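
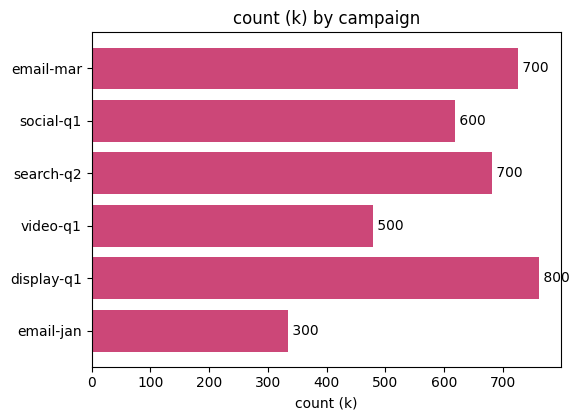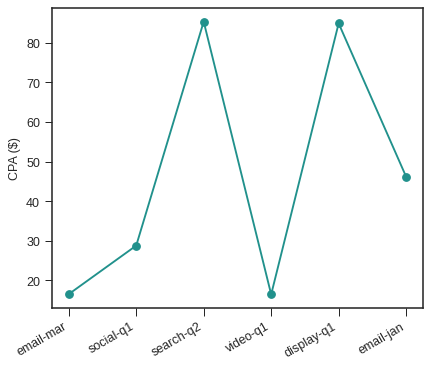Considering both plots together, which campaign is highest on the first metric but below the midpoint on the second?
Chart 2 median CPA ($) ≈ 40; below-median campaigns: email-mar, social-q1, video-q1. Among those, email-mar has the highest count (k) (≈ 700).

email-mar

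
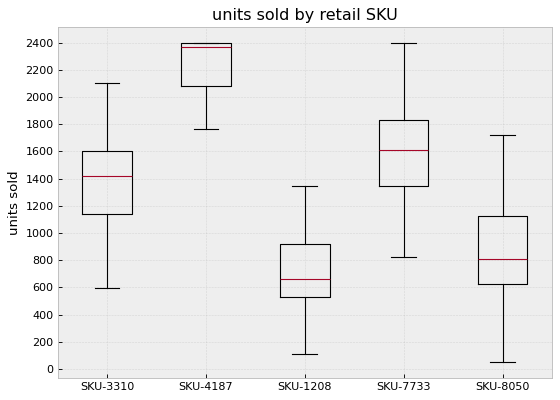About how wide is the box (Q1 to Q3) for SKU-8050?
≈ 600

Q3 ≈ 1200, Q1 ≈ 600; IQR ≈ 600.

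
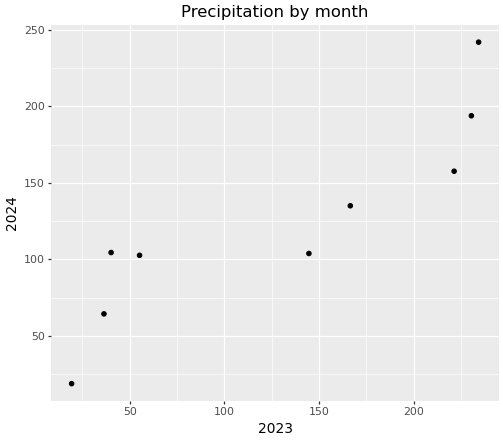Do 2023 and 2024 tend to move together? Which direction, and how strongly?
positive, strong

Points are positively correlated; strong (|r| ≈ 0.9).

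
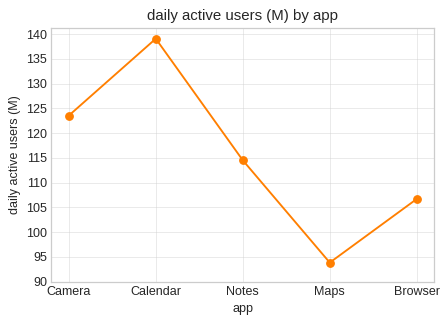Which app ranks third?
Top 4: Calendar ≈ 140, Camera ≈ 125, Notes ≈ 115, Browser ≈ 105.

Notes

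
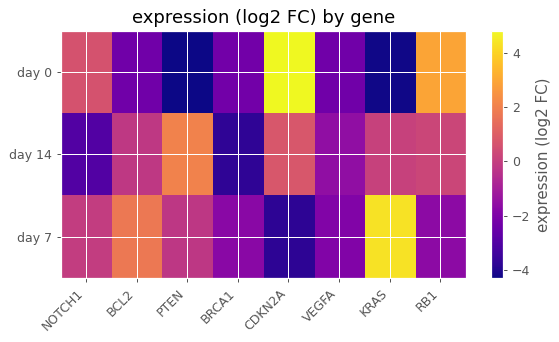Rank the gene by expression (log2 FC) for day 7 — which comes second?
BCL2

Top 3 for day 7: KRAS ≈ 4, BCL2 ≈ 2, NOTCH1 ≈ 0.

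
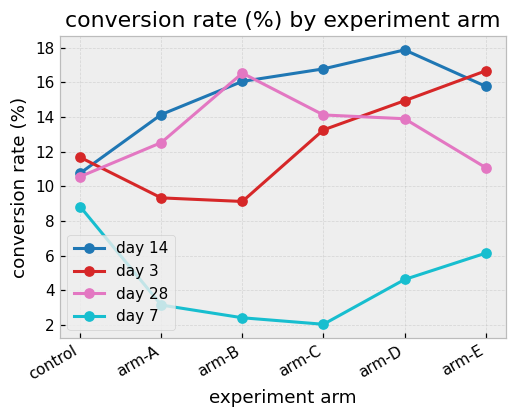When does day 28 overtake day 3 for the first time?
control: day 28 ≈ 10 vs day 3 ≈ 12 (not yet); arm-A: day 28 ≈ 12 vs day 3 ≈ 10 (first crossover).

arm-A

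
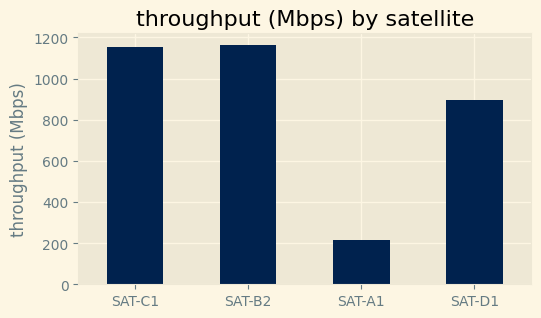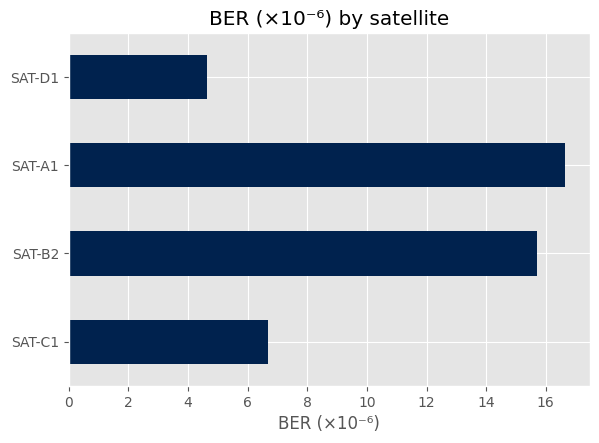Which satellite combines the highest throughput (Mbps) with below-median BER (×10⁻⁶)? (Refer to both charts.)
SAT-C1

Chart 2 median BER (×10⁻⁶) ≈ 12; below-median satellites: SAT-C1, SAT-D1. Among those, SAT-C1 has the highest throughput (Mbps) (≈ 1200).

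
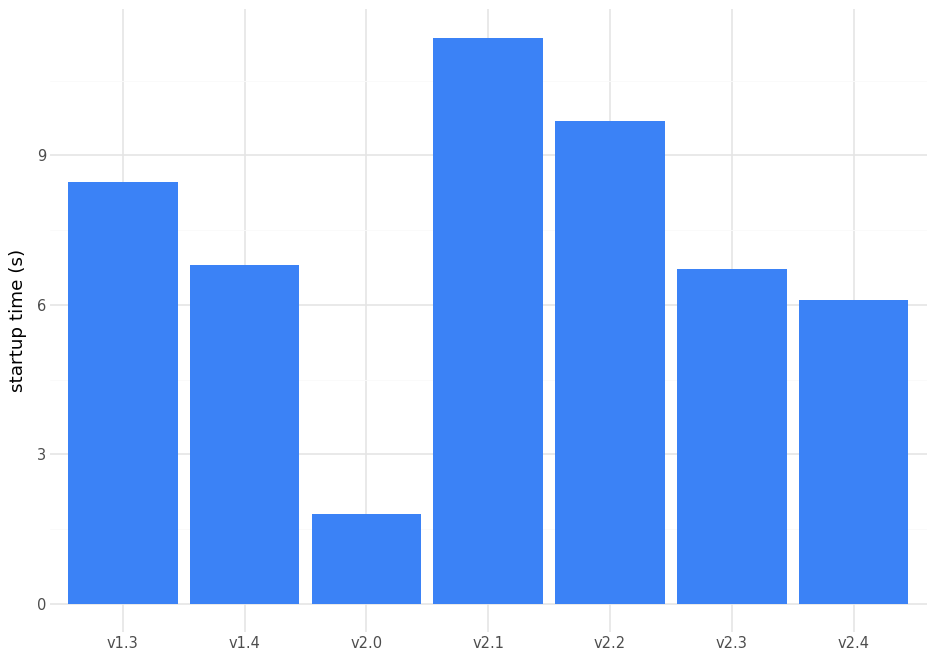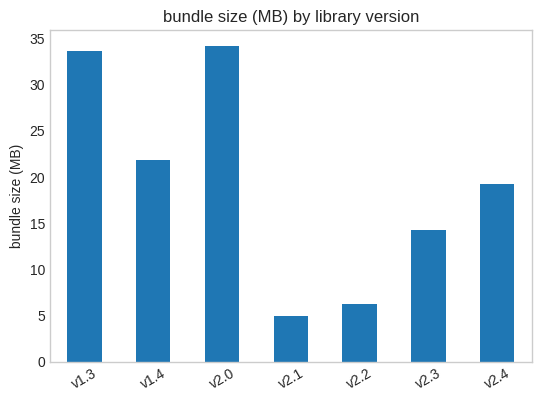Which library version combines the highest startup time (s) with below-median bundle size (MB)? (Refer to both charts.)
v2.1

Chart 2 median bundle size (MB) ≈ 20; below-median library versions: v2.1, v2.2, v2.3. Among those, v2.1 has the highest startup time (s) (≈ 12).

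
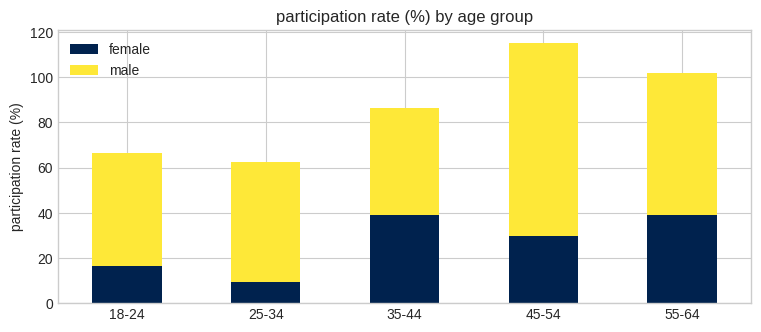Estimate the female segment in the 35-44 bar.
female top ≈ 40, bottom ≈ 0; segment ≈ 40.

≈ 40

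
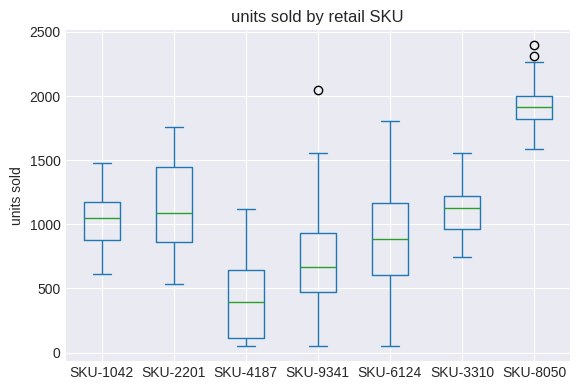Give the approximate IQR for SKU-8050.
Q3 ≈ 2000, Q1 ≈ 1800; IQR ≈ 200.

≈ 200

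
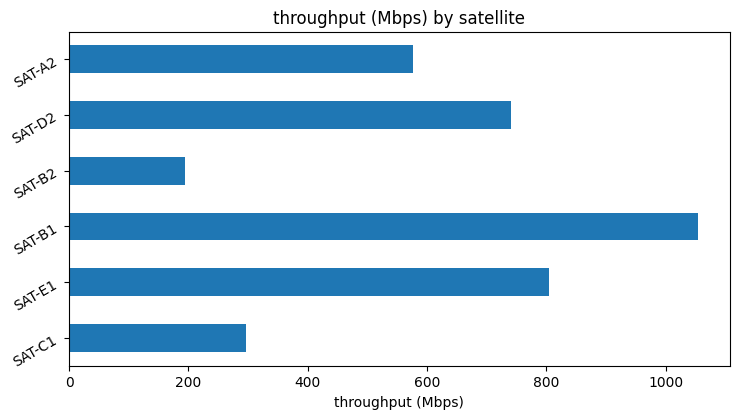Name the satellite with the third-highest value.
SAT-D2

Top 4: SAT-B1 ≈ 1100, SAT-E1 ≈ 800, SAT-D2 ≈ 700, SAT-A2 ≈ 600.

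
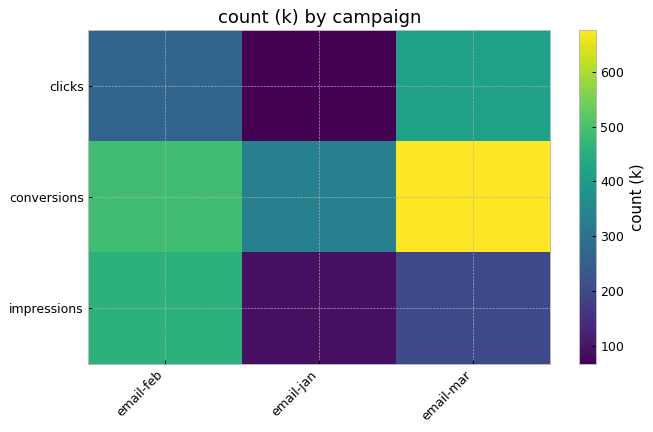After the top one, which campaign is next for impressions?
email-mar

Top 3 for impressions: email-feb ≈ 500, email-mar ≈ 200, email-jan ≈ 100.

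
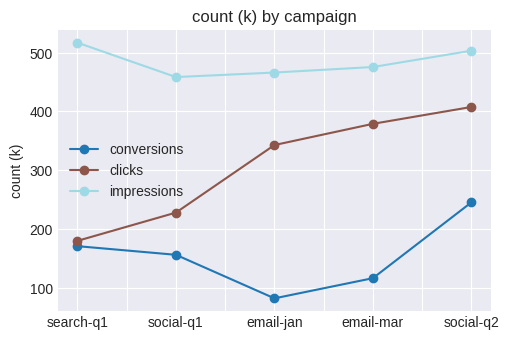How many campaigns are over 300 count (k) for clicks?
Above 300: email-jan, email-mar, social-q2.

3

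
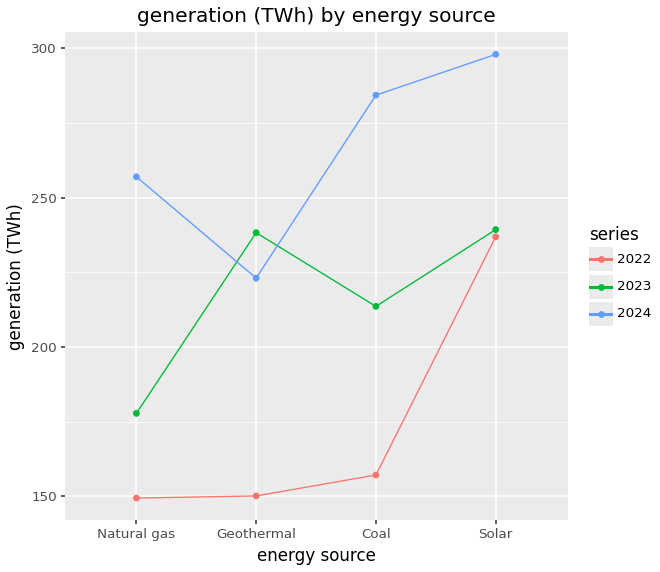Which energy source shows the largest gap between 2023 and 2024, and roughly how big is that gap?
Natural gas, ≈ 80 TWh

Natural gas: 2023 ≈ 180, 2024 ≈ 260 → gap ≈ 80. Next-largest (Coal) is only ≈ 60.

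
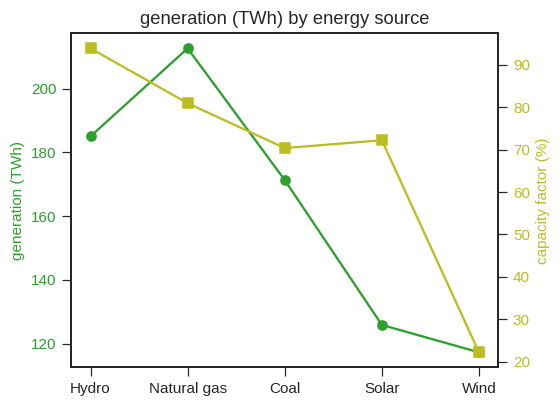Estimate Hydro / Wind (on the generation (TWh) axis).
≈ 1.58×

Hydro ≈ 190, Wind ≈ 120; 190/120 ≈ 1.58.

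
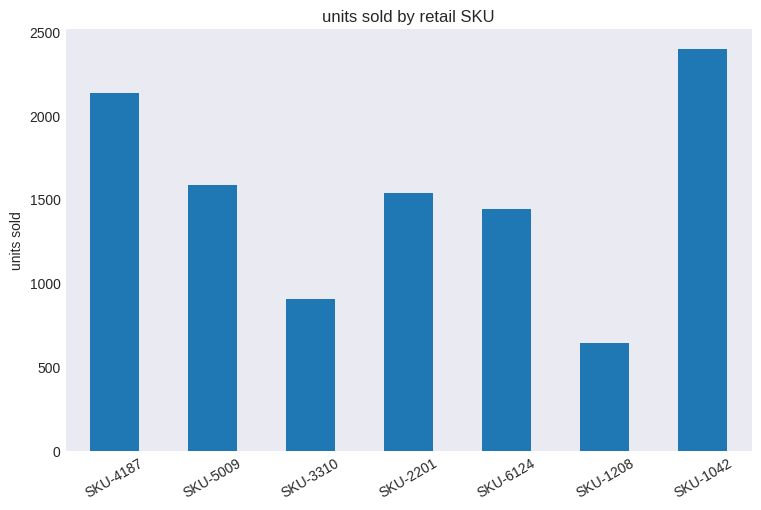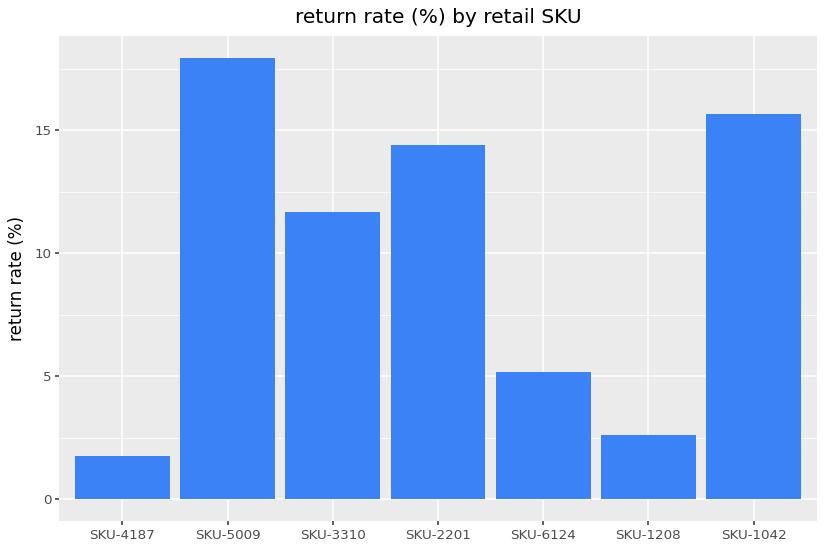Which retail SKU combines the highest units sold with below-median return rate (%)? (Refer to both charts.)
SKU-4187

Chart 2 median return rate (%) ≈ 12; below-median retail SKUs: SKU-4187, SKU-6124, SKU-1208. Among those, SKU-4187 has the highest units sold (≈ 2000).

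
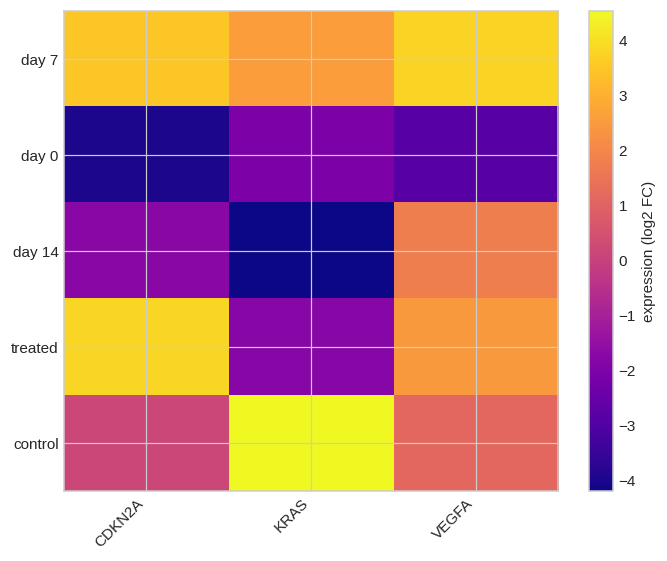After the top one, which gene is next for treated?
VEGFA

Top 3 for treated: CDKN2A ≈ 4, VEGFA ≈ 2, KRAS ≈ -2.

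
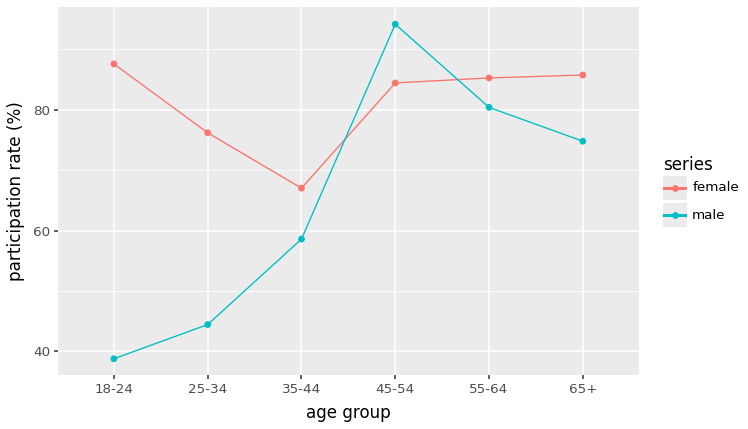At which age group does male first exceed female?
35-44: male ≈ 60 vs female ≈ 65 (not yet); 45-54: male ≈ 95 vs female ≈ 85 (first crossover).

45-54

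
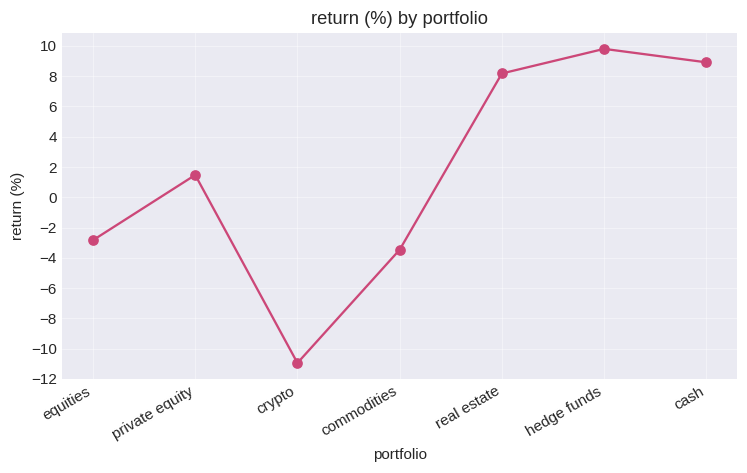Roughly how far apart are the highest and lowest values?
≈ 20

Max hedge funds ≈ 10, min crypto ≈ -10; range ≈ 20.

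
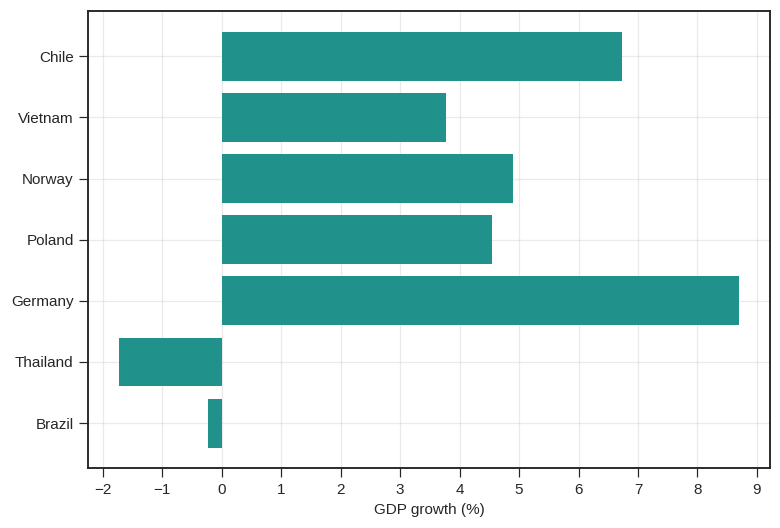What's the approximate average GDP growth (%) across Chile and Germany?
(7 + 9) / 2 ≈ 8.

≈ 8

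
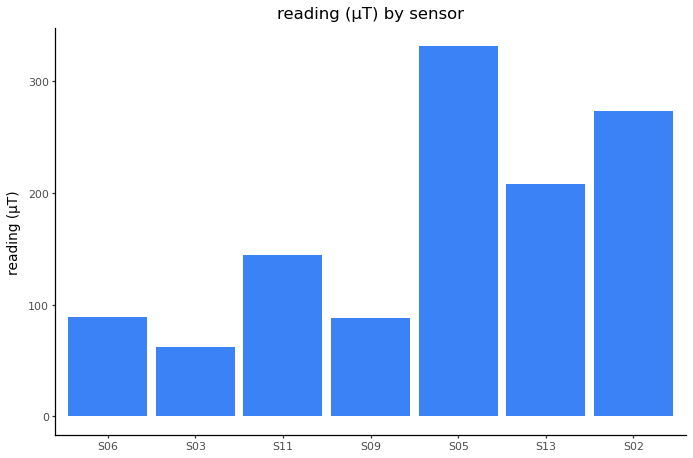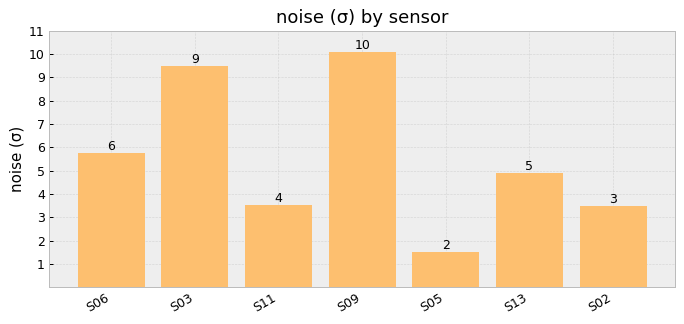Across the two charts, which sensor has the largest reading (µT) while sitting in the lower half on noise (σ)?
Chart 2 median noise (σ) ≈ 5; below-median sensors: S11, S05, S02. Among those, S05 has the highest reading (µT) (≈ 350).

S05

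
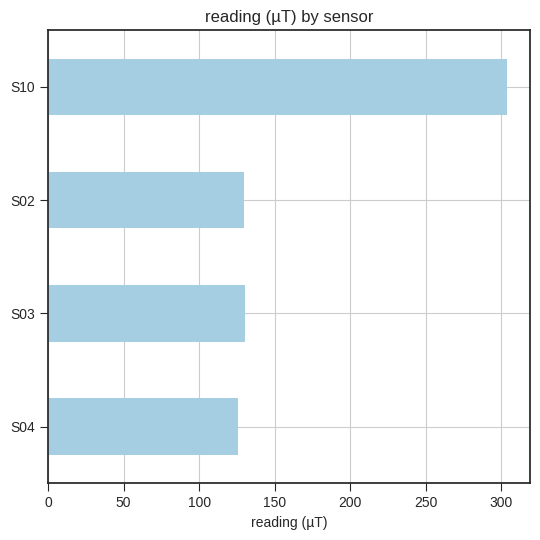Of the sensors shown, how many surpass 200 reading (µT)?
1

Above 200: S10.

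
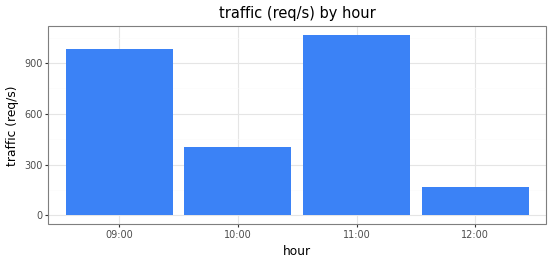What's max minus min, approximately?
≈ 900

Max 11:00 ≈ 1100, min 12:00 ≈ 200; range ≈ 900.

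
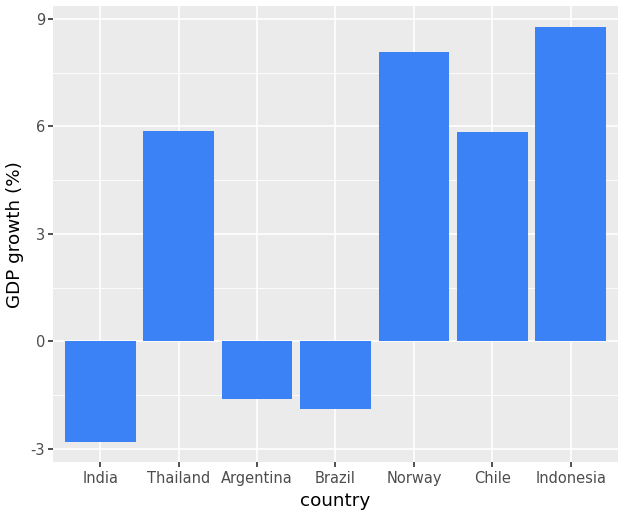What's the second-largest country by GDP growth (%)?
Top 3: Indonesia ≈ 9, Norway ≈ 8, Thailand ≈ 6.

Norway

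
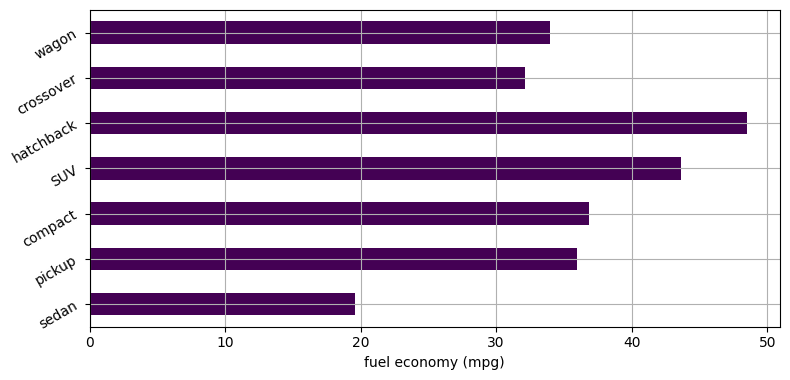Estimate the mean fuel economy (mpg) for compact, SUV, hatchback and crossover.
≈ 40

(35 + 45 + 50 + 30) / 4 ≈ 40.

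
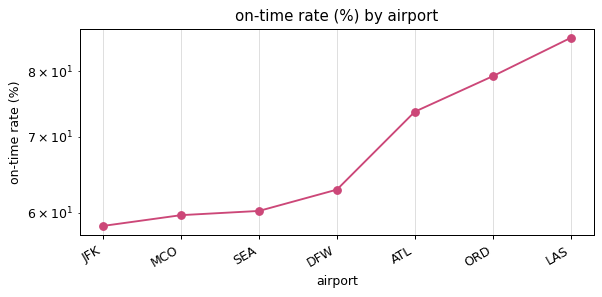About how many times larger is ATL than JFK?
ATL ≈ 75, JFK ≈ 60; 75/60 ≈ 1.25.

≈ 1.25×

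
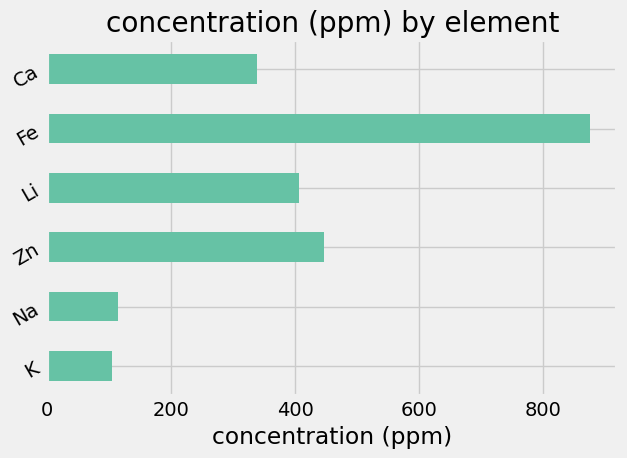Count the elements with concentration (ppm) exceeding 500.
1

Above 500: Fe.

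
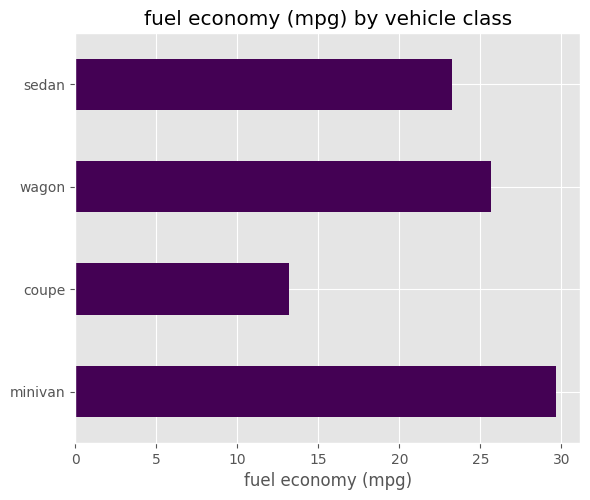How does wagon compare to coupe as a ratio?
≈ 1.67×

wagon ≈ 25, coupe ≈ 15; 25/15 ≈ 1.67.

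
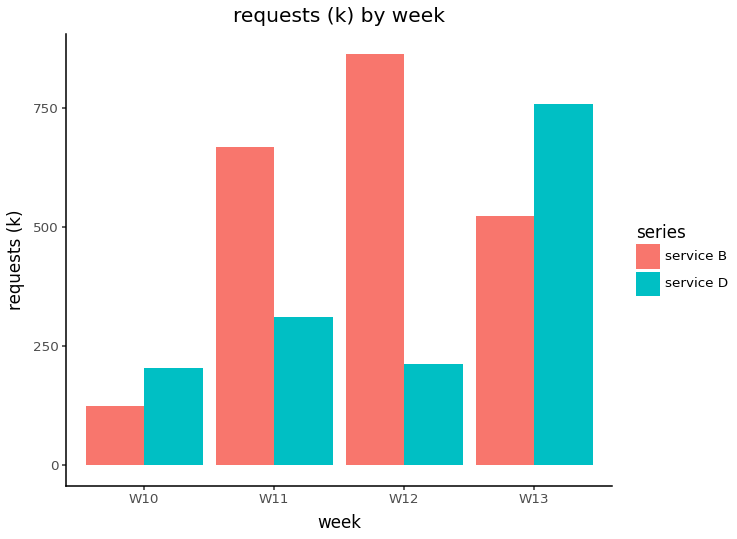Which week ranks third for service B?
W13

Top 4 for service B: W12 ≈ 900, W11 ≈ 700, W13 ≈ 500, W10 ≈ 100.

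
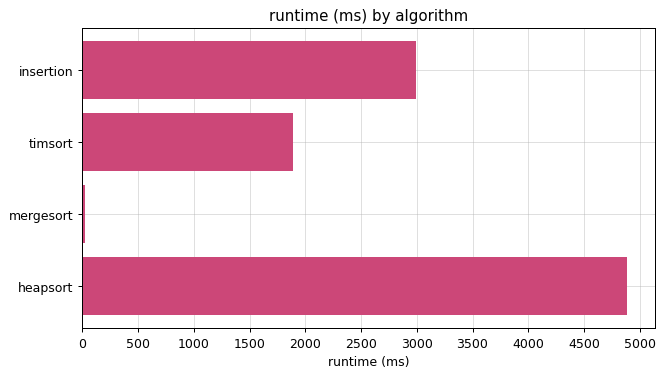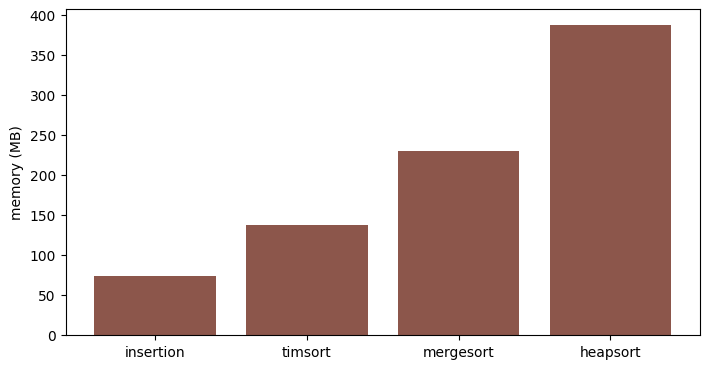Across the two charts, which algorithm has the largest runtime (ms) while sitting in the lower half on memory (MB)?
Chart 2 median memory (MB) ≈ 200; below-median algorithms: insertion, timsort. Among those, insertion has the highest runtime (ms) (≈ 3000).

insertion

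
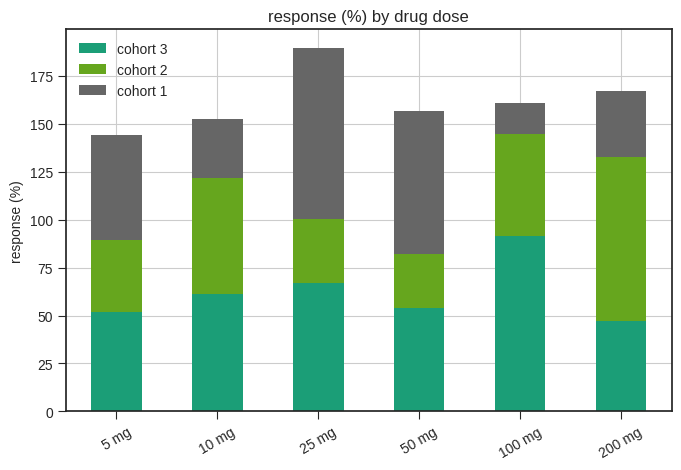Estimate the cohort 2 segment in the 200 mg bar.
cohort 2 top ≈ 140, bottom ≈ 40; segment ≈ 100.

≈ 100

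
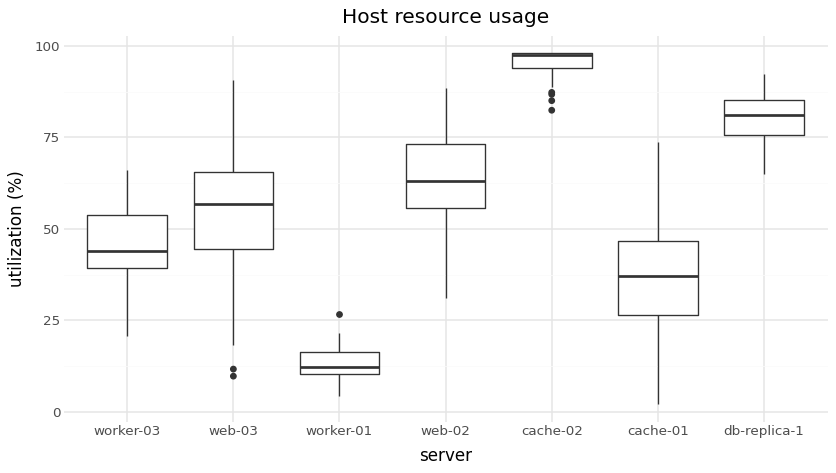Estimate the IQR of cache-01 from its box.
Q3 ≈ 50, Q1 ≈ 30; IQR ≈ 20.

≈ 20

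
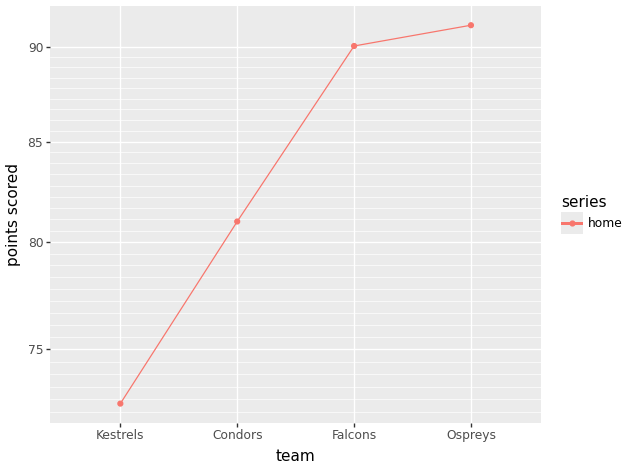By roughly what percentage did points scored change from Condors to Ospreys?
Condors ≈ 82, Ospreys ≈ 92; (92 − 82) / 82 ≈ +12.2%.

≈ +12.2%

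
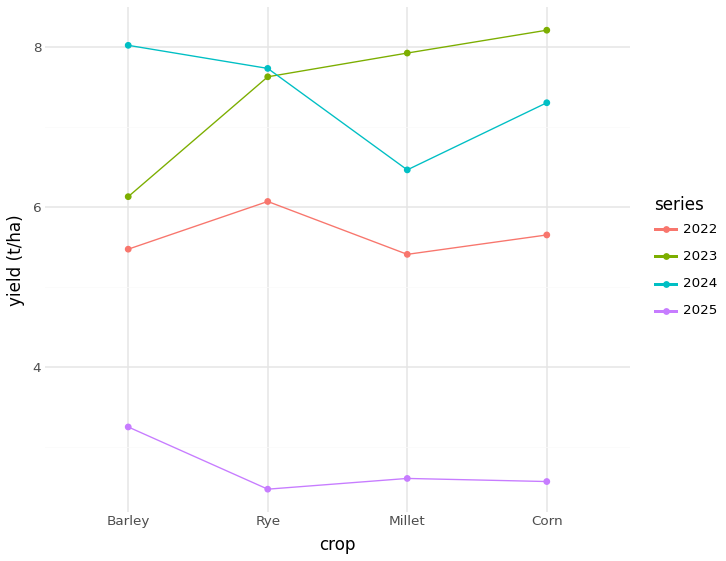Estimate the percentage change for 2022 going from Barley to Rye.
≈ +9.1%

Barley ≈ 5.5, Rye ≈ 6.0; (6.0 − 5.5) / 5.5 ≈ +9.1%.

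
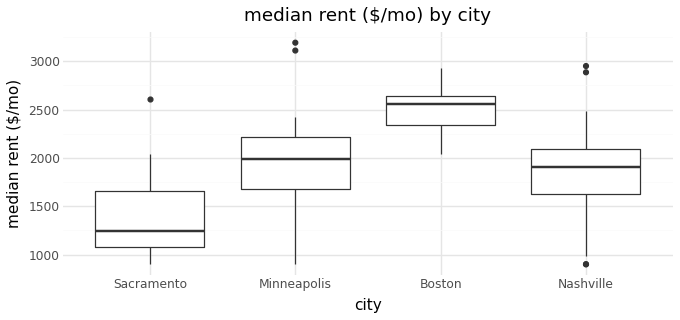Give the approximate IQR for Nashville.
Q3 ≈ 2000, Q1 ≈ 1600; IQR ≈ 400.

≈ 400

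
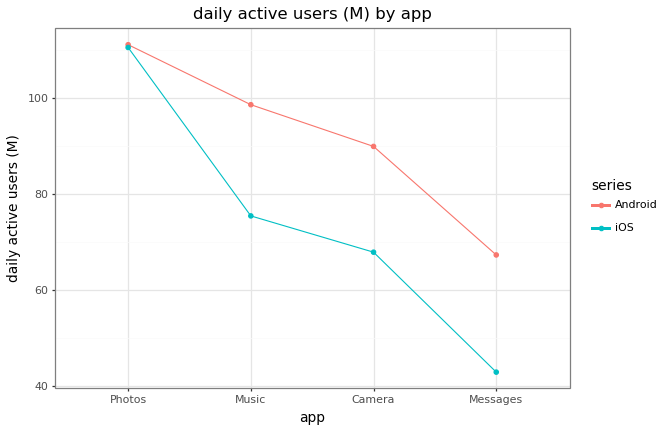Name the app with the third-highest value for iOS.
Top 4 for iOS: Photos ≈ 110, Music ≈ 80, Camera ≈ 70, Messages ≈ 40.

Camera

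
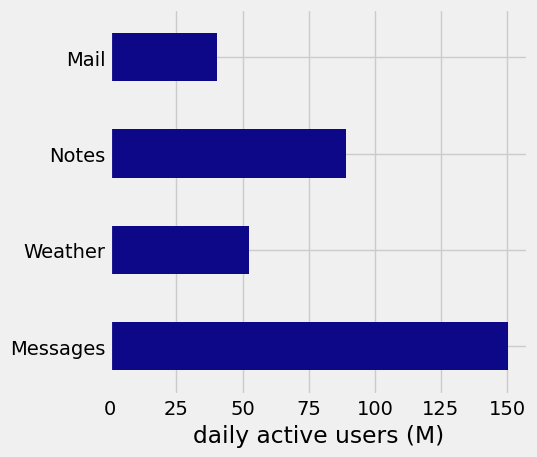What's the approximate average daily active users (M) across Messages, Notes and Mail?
(160 + 80 + 40) / 3 ≈ 93.

≈ 93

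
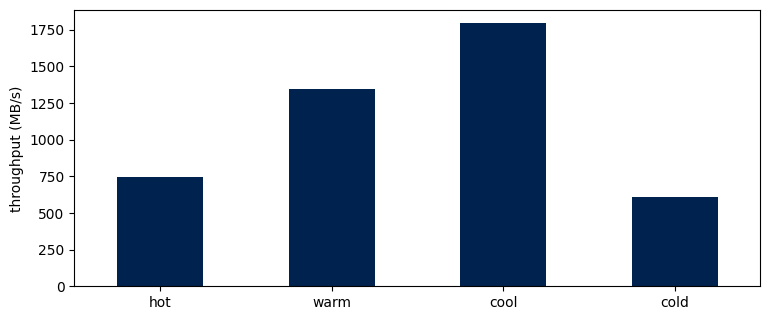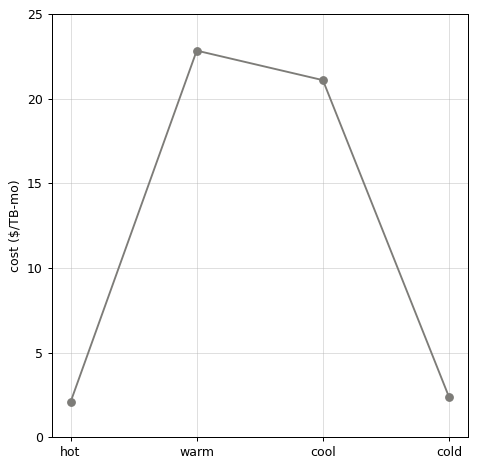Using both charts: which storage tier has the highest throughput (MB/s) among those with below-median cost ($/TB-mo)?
Chart 2 median cost ($/TB-mo) ≈ 10; below-median storage tiers: hot, cold. Among those, hot has the highest throughput (MB/s) (≈ 800).

hot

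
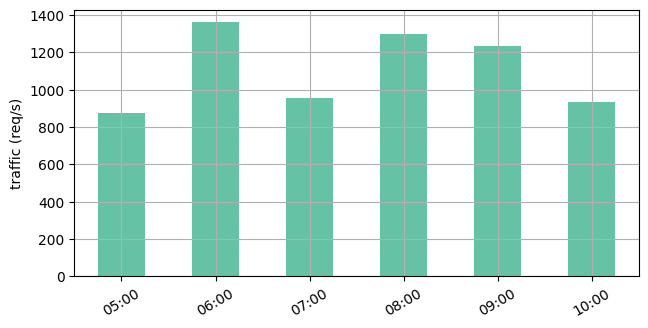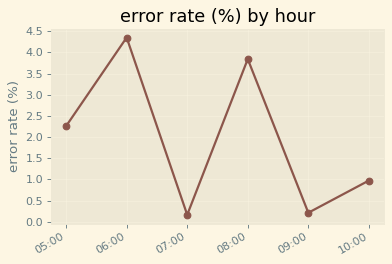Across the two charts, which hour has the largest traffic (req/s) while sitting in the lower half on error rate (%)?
Chart 2 median error rate (%) ≈ 1.5; below-median hours: 07:00, 09:00, 10:00. Among those, 09:00 has the highest traffic (req/s) (≈ 1200).

09:00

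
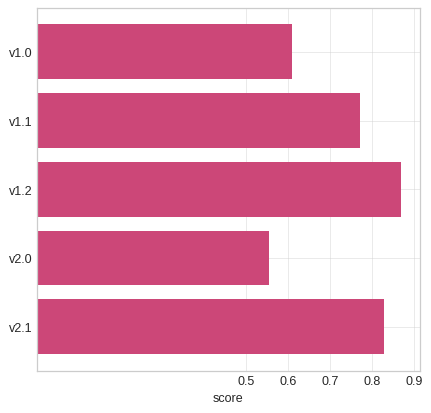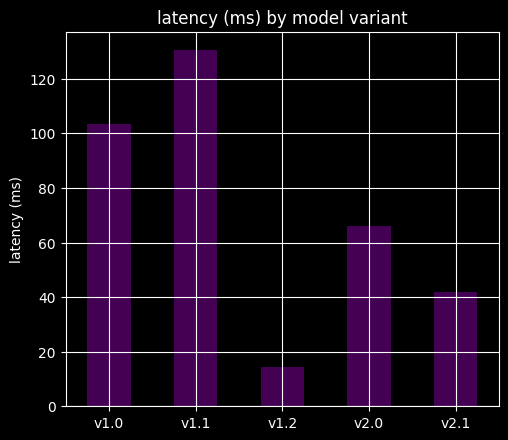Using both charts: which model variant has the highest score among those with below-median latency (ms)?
v1.2

Chart 2 median latency (ms) ≈ 60; below-median model variants: v1.2, v2.1. Among those, v1.2 has the highest score (≈ 0.9).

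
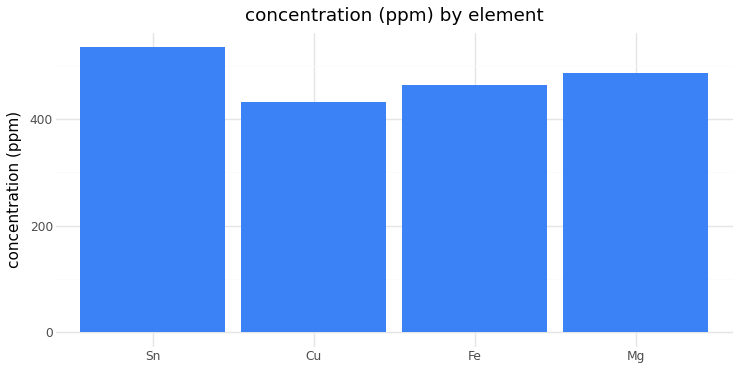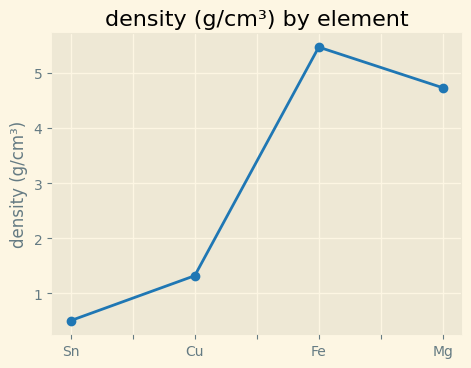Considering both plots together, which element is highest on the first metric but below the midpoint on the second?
Chart 2 median density (g/cm³) ≈ 3; below-median elements: Sn, Cu. Among those, Sn has the highest concentration (ppm) (≈ 550).

Sn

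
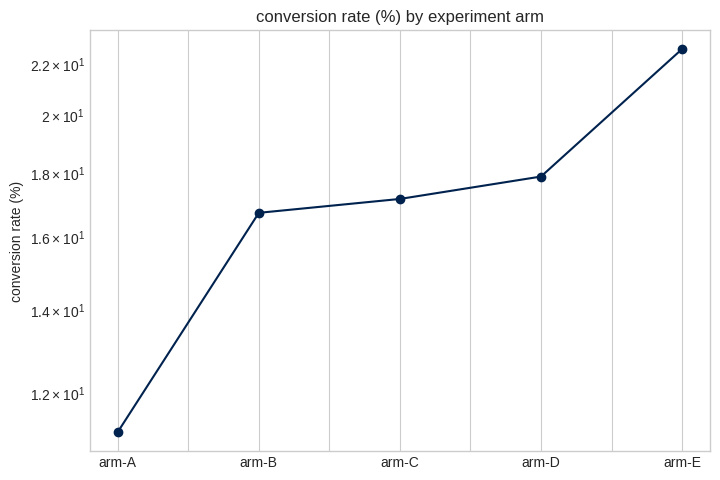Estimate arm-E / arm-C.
≈ 1.35×

arm-E ≈ 23, arm-C ≈ 17; 23/17 ≈ 1.35.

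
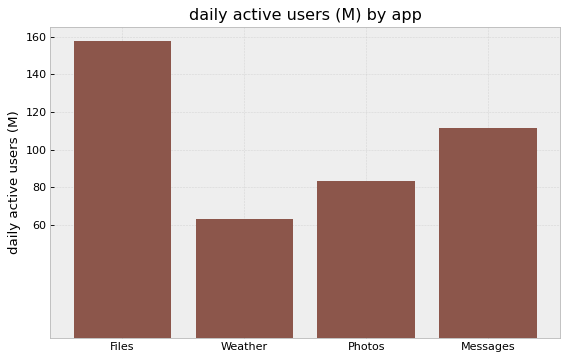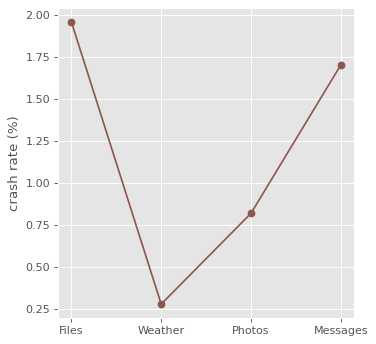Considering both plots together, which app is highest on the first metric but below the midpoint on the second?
Photos

Chart 2 median crash rate (%) ≈ 1.2; below-median apps: Weather, Photos. Among those, Photos has the highest daily active users (M) (≈ 80).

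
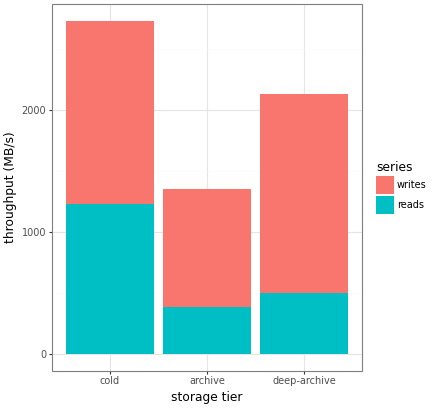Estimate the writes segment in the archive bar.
writes top ≈ 1500, bottom ≈ 500; segment ≈ 1000.

≈ 1000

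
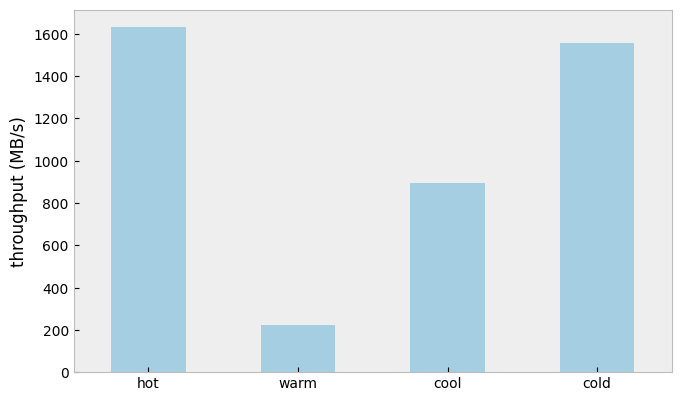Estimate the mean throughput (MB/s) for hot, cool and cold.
≈ 1333

(1600 + 800 + 1600) / 3 ≈ 1333.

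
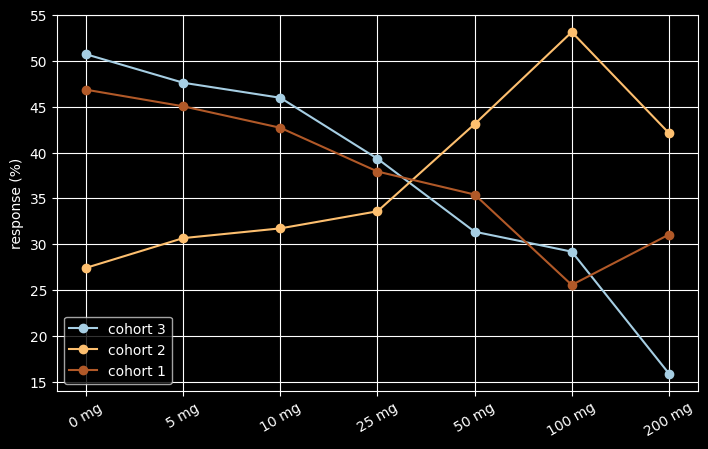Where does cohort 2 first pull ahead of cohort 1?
25 mg: cohort 2 ≈ 35 vs cohort 1 ≈ 40 (not yet); 50 mg: cohort 2 ≈ 45 vs cohort 1 ≈ 35 (first crossover).

50 mg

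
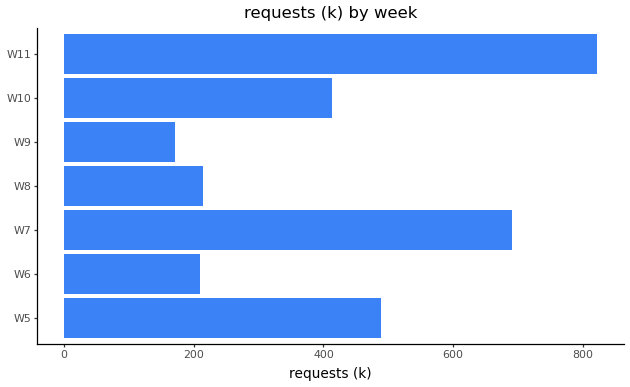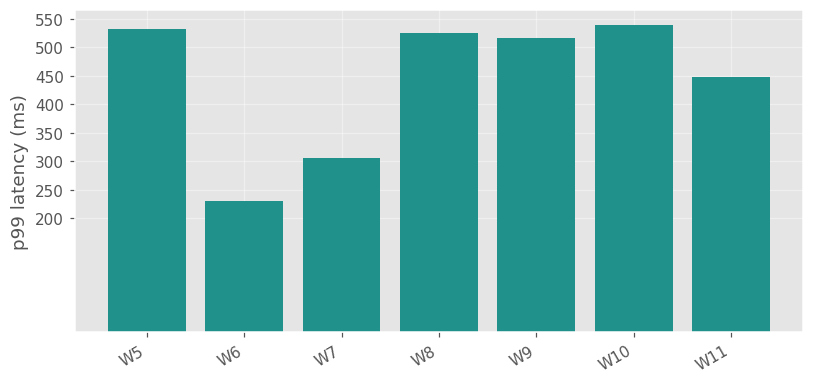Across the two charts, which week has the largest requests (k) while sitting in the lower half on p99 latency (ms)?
Chart 2 median p99 latency (ms) ≈ 500; below-median weeks: W6, W7, W11. Among those, W11 has the highest requests (k) (≈ 800).

W11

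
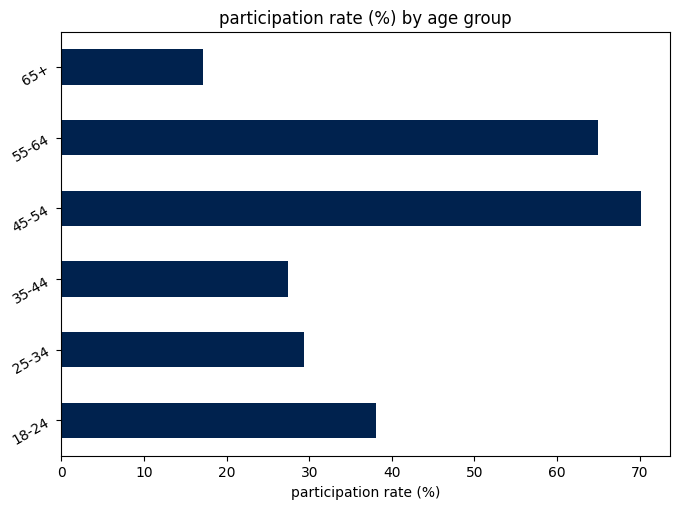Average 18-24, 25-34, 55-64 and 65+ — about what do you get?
(40 + 30 + 60 + 20) / 4 ≈ 38.

≈ 38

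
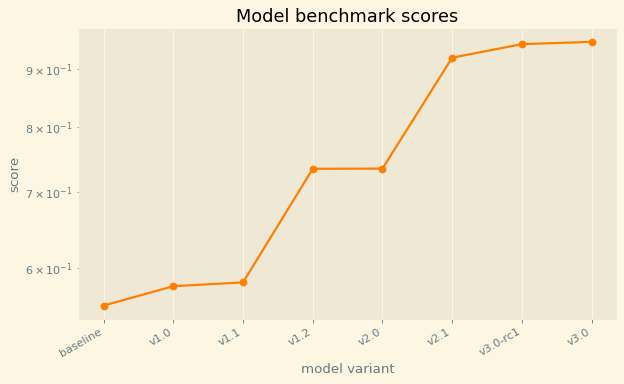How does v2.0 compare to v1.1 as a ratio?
v2.0 ≈ 0.75, v1.1 ≈ 0.60; 0.75/0.60 ≈ 1.25.

≈ 1.25×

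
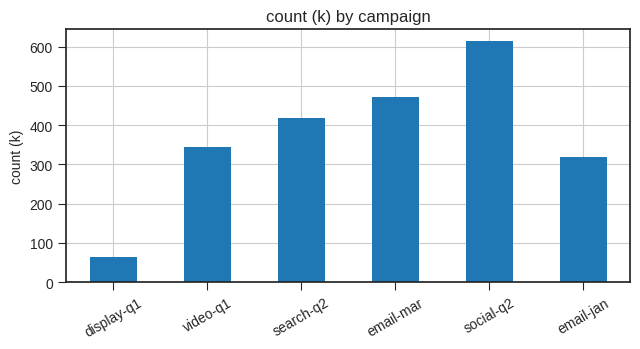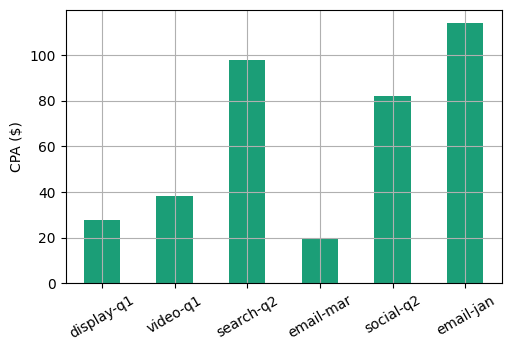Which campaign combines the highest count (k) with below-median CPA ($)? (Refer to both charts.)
Chart 2 median CPA ($) ≈ 60; below-median campaigns: display-q1, video-q1, email-mar. Among those, email-mar has the highest count (k) (≈ 500).

email-mar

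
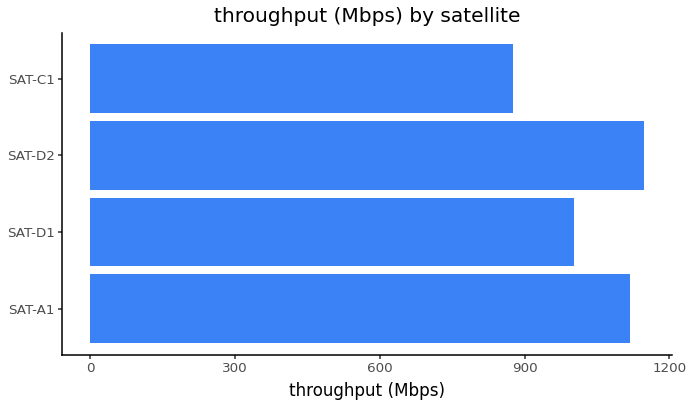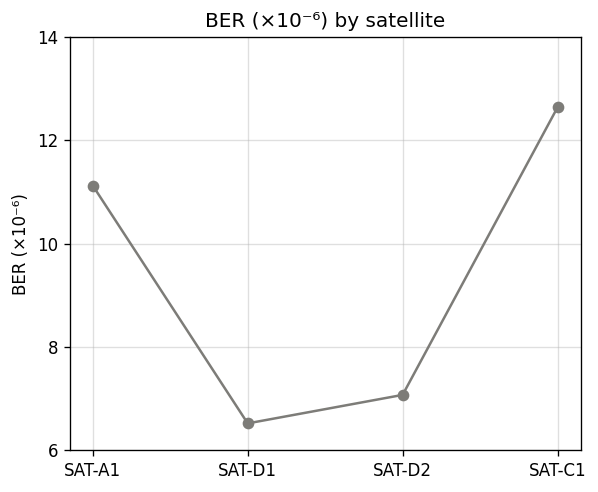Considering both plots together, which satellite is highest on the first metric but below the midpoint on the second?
SAT-D2

Chart 2 median BER (×10⁻⁶) ≈ 10; below-median satellites: SAT-D1, SAT-D2. Among those, SAT-D2 has the highest throughput (Mbps) (≈ 1200).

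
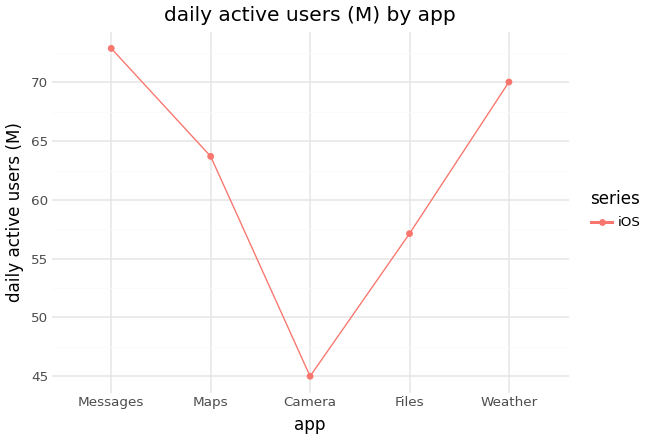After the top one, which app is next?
Top 3: Messages ≈ 75, Weather ≈ 70, Maps ≈ 65.

Weather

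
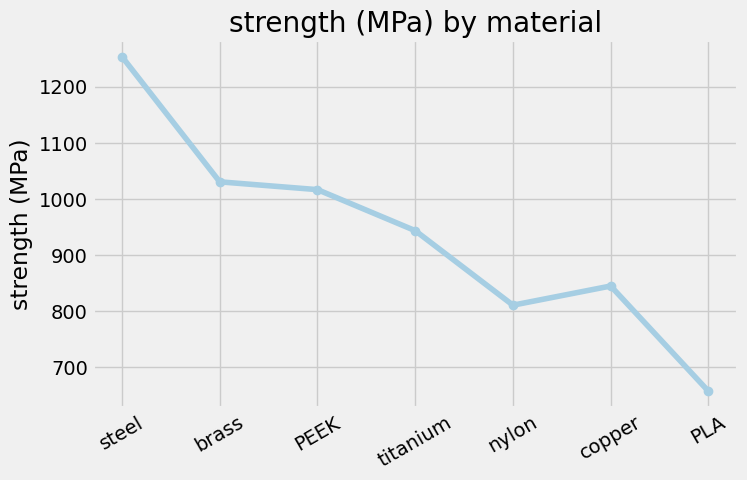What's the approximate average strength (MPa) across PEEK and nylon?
≈ 900

(1000 + 800) / 2 ≈ 900.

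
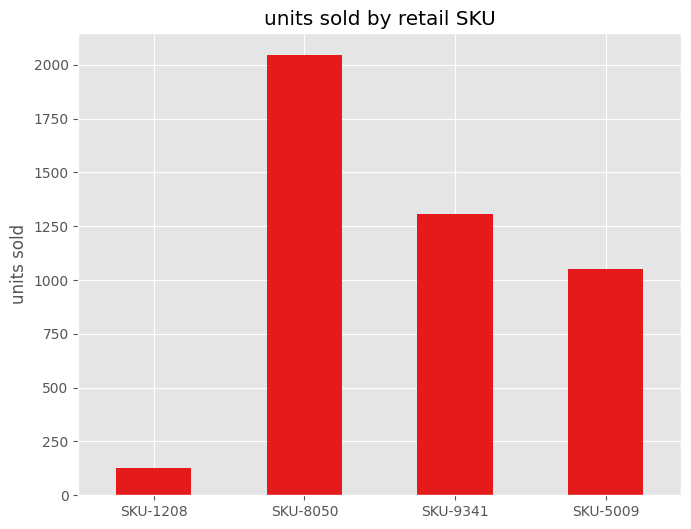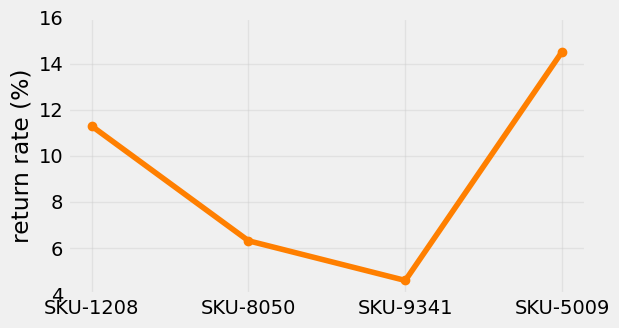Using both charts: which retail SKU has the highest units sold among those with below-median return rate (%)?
Chart 2 median return rate (%) ≈ 8; below-median retail SKUs: SKU-8050, SKU-9341. Among those, SKU-8050 has the highest units sold (≈ 2000).

SKU-8050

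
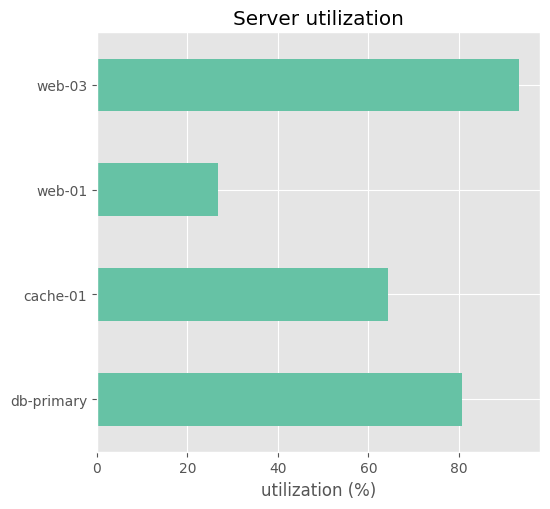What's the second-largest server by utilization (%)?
Top 3: web-03 ≈ 90, db-primary ≈ 80, cache-01 ≈ 60.

db-primary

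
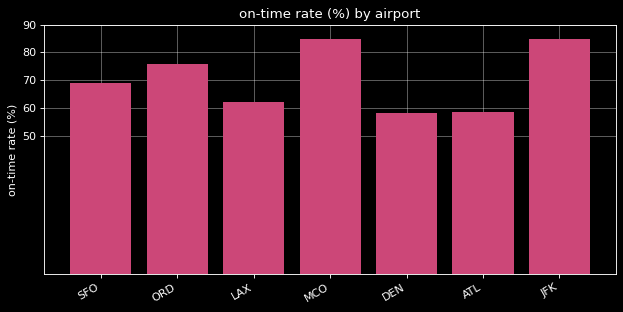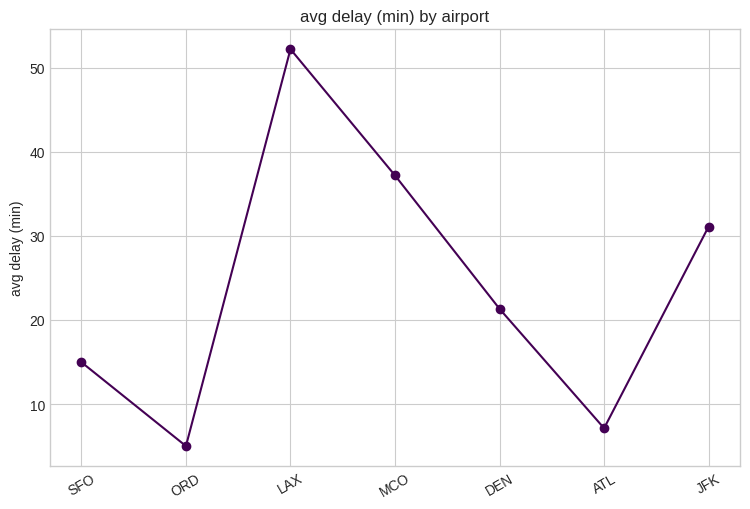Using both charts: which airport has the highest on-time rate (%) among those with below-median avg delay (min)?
Chart 2 median avg delay (min) ≈ 20; below-median airports: SFO, ORD, ATL. Among those, ORD has the highest on-time rate (%) (≈ 80).

ORD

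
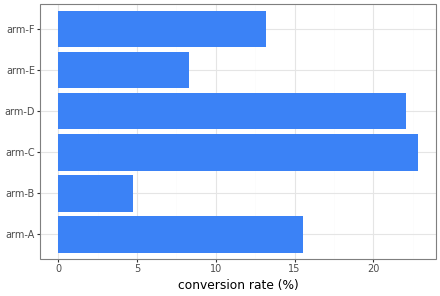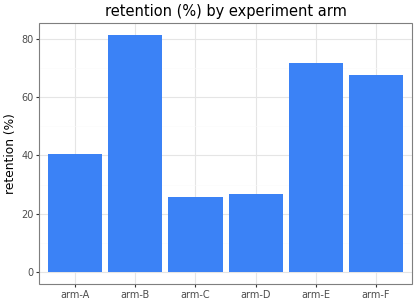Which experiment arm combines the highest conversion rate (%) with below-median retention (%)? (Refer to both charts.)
arm-C

Chart 2 median retention (%) ≈ 50; below-median experiment arms: arm-A, arm-C, arm-D. Among those, arm-C has the highest conversion rate (%) (≈ 25).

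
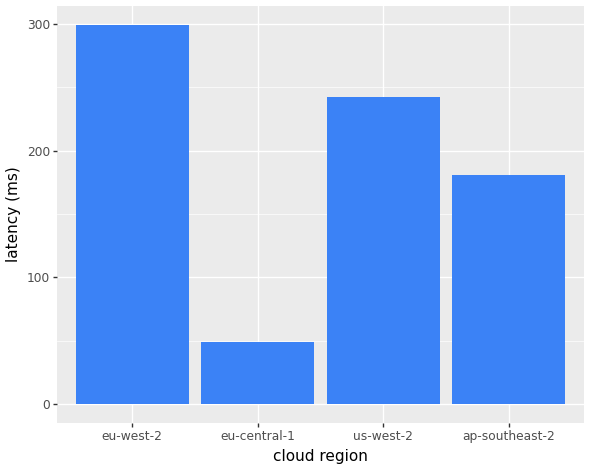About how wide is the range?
Max eu-west-2 ≈ 300, min eu-central-1 ≈ 50; range ≈ 250.

≈ 250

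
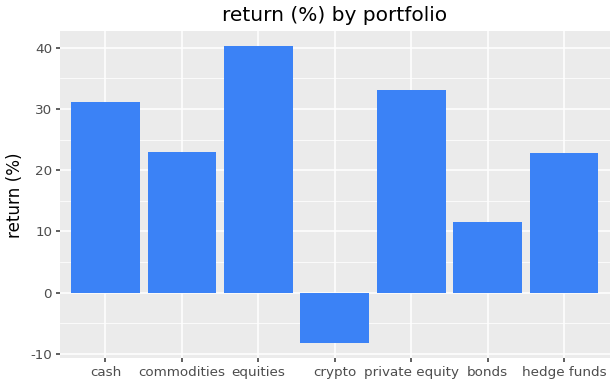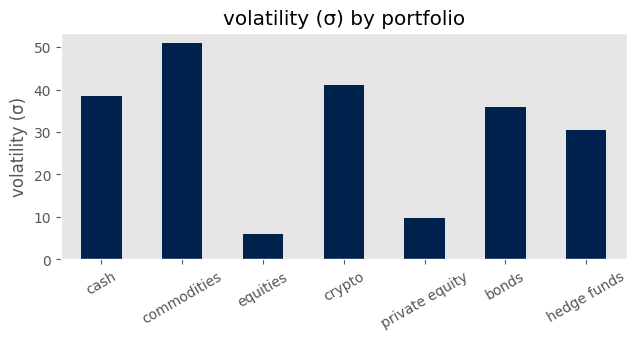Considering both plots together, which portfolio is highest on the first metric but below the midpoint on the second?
equities

Chart 2 median volatility (σ) ≈ 35; below-median portfolios: equities, private equity, hedge funds. Among those, equities has the highest return (%) (≈ 40).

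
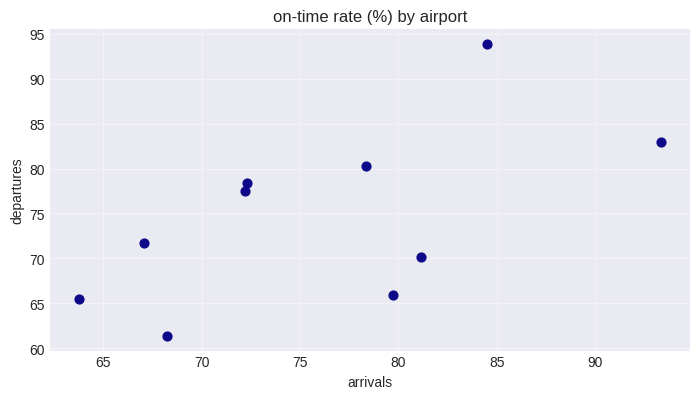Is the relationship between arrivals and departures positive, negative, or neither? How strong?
positive, moderate

Points are positively correlated; moderate (|r| ≈ 0.6).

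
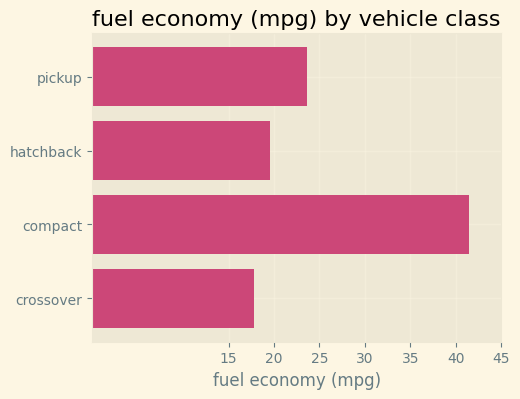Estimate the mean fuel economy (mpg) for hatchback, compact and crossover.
≈ 27

(20 + 40 + 20) / 3 ≈ 27.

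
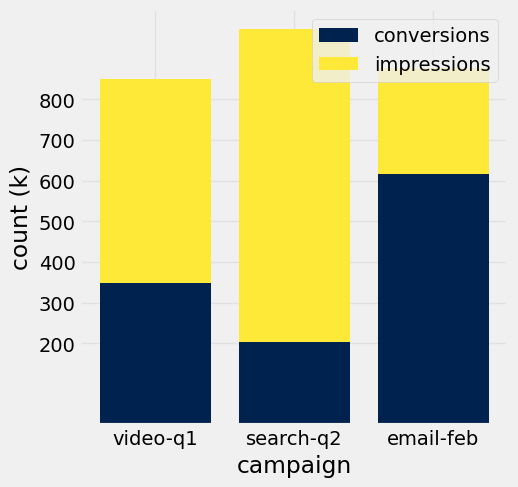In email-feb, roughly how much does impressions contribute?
impressions top ≈ 900, bottom ≈ 600; segment ≈ 300.

≈ 300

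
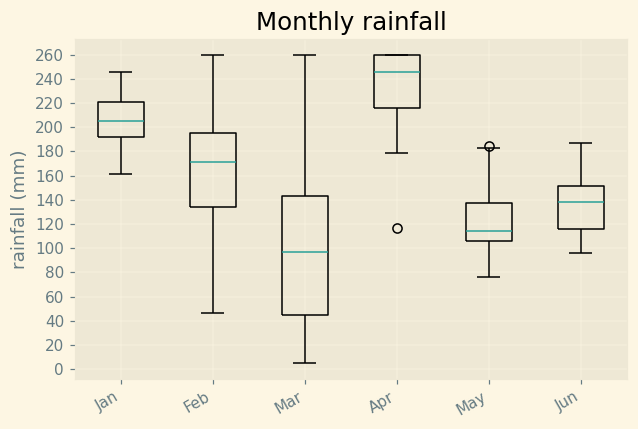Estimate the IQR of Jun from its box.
Q3 ≈ 160, Q1 ≈ 120; IQR ≈ 40.

≈ 40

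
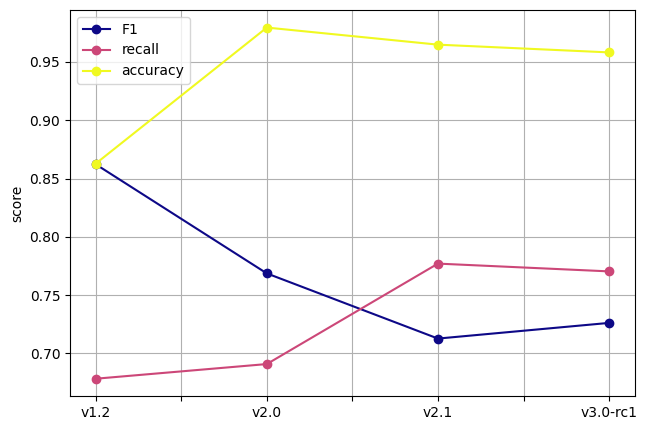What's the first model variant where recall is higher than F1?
v2.0: recall ≈ 0.70 vs F1 ≈ 0.75 (not yet); v2.1: recall ≈ 0.80 vs F1 ≈ 0.70 (first crossover).

v2.1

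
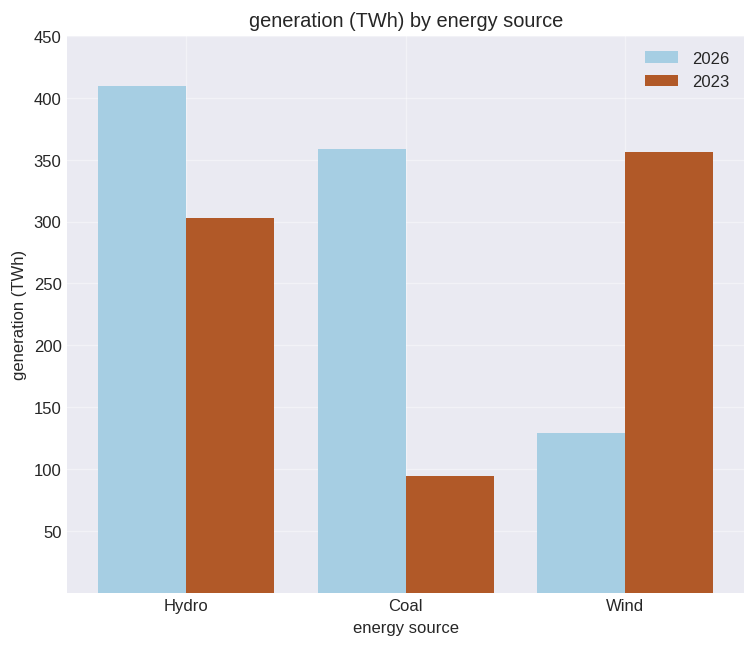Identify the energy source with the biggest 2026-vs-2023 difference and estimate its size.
Coal, ≈ 250 TWh

Coal: 2026 ≈ 350, 2023 ≈ 100 → gap ≈ 250. Next-largest (Wind) is only ≈ 200.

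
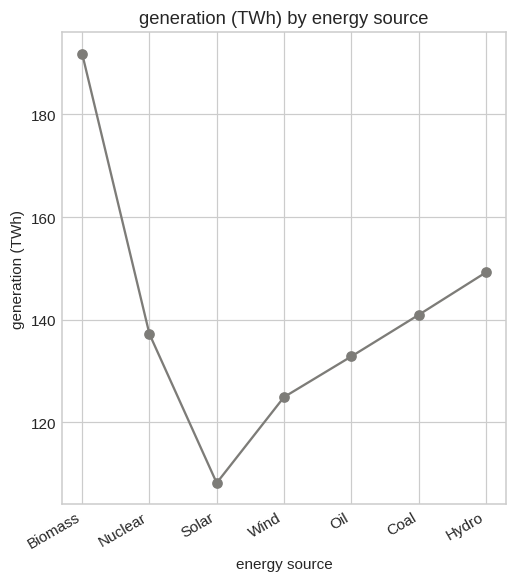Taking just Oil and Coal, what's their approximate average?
(130 + 140) / 2 ≈ 135.

≈ 135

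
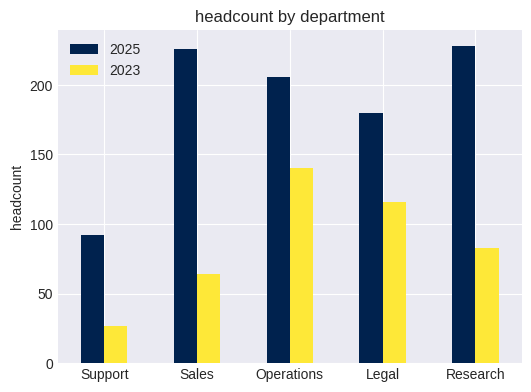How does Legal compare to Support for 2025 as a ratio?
≈ 1.8×

Legal ≈ 180, Support ≈ 100; 180/100 ≈ 1.8.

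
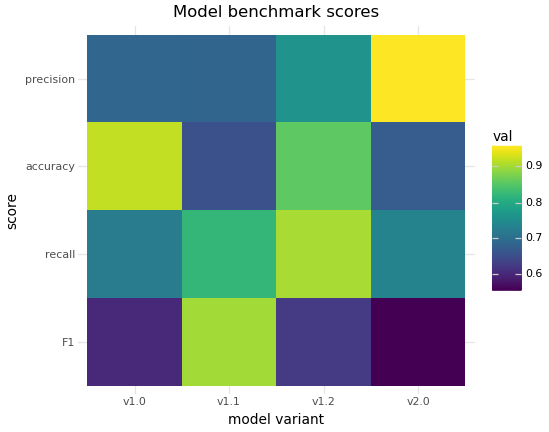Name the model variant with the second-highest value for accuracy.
v1.2

Top 3 for accuracy: v1.0 ≈ 0.90, v1.2 ≈ 0.85, v2.0 ≈ 0.65.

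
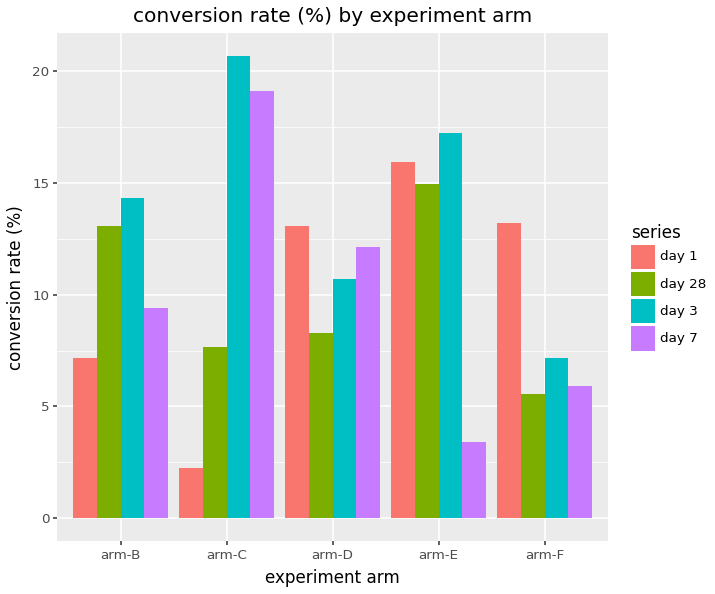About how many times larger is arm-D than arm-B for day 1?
≈ 1.75×

arm-D ≈ 14, arm-B ≈ 8; 14/8 ≈ 1.75.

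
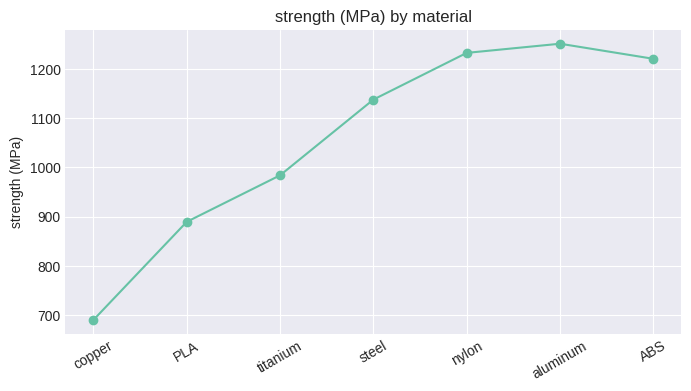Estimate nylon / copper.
nylon ≈ 1250, copper ≈ 700; 1250/700 ≈ 1.79.

≈ 1.79×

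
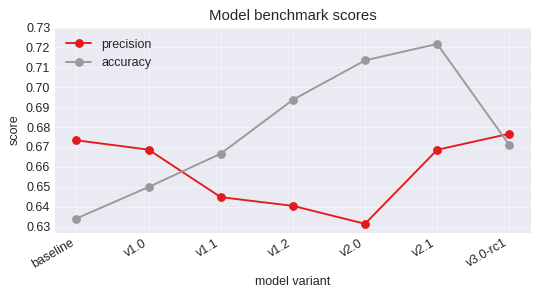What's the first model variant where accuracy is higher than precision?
v1.0: accuracy ≈ 0.65 vs precision ≈ 0.67 (not yet); v1.1: accuracy ≈ 0.67 vs precision ≈ 0.64 (first crossover).

v1.1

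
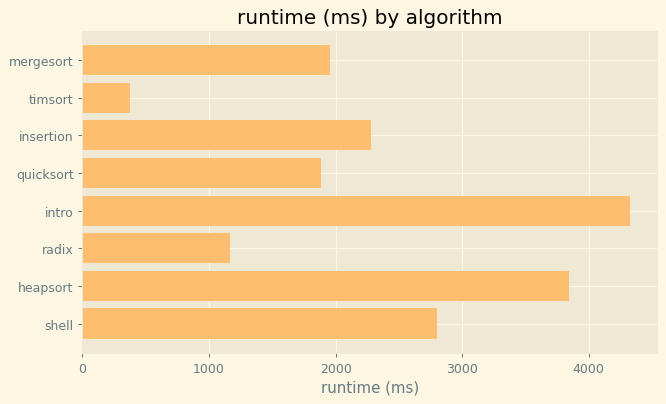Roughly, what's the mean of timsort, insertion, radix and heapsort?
(500 + 2500 + 1000 + 4000) / 4 ≈ 2000.

≈ 2000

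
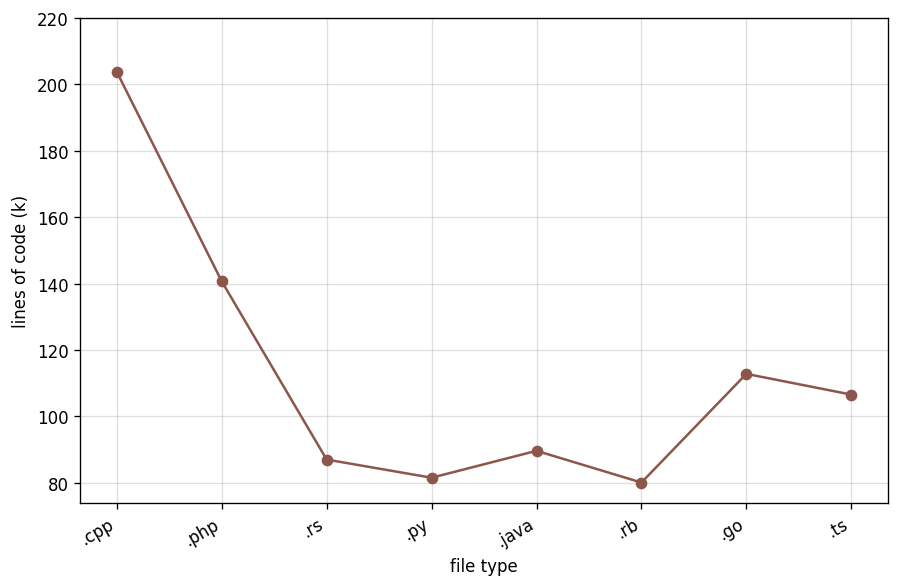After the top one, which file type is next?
Top 3: .cpp ≈ 200, .php ≈ 140, .go ≈ 120.

.php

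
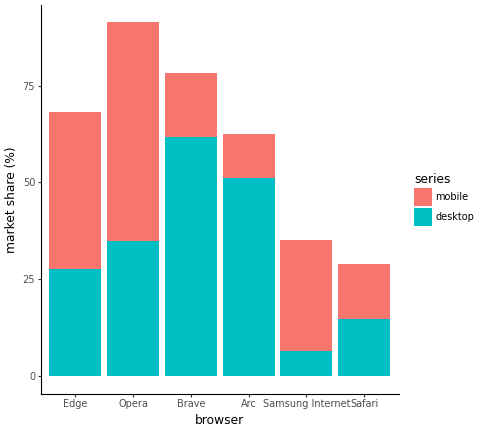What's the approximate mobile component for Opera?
≈ 60

mobile top ≈ 90, bottom ≈ 30; segment ≈ 60.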